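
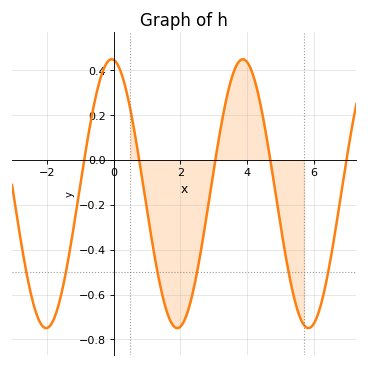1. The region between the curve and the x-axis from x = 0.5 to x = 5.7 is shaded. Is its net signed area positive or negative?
negative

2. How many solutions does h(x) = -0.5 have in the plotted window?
6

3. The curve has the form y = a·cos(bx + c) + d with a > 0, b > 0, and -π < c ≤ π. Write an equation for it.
y = 0.6cos(1.6x + 0.09) - 0.15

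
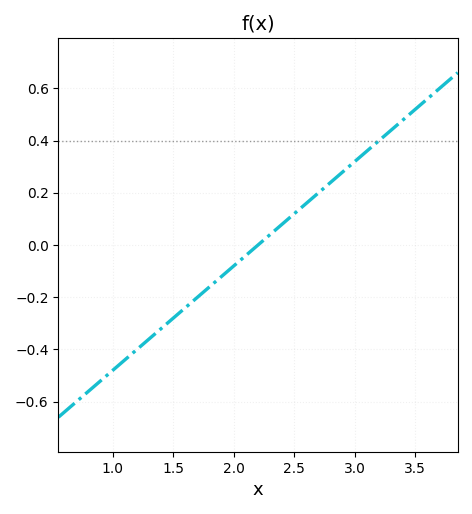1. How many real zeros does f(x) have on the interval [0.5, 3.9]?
1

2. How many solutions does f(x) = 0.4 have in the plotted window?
1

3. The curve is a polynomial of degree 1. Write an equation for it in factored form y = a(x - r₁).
y = 0.4(x - 2.2)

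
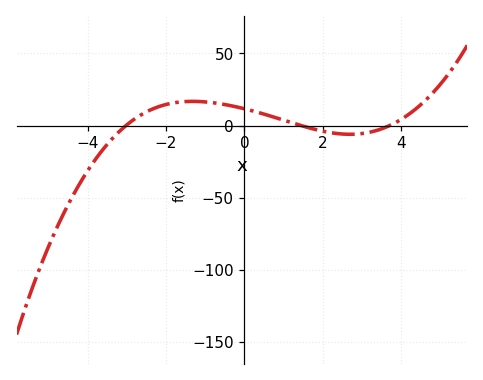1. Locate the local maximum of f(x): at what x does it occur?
-1.4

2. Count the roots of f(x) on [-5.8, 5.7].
3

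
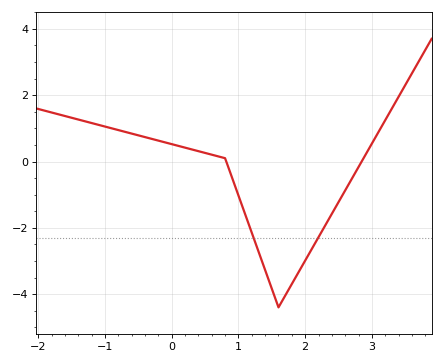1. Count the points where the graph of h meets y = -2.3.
2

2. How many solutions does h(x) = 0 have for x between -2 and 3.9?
2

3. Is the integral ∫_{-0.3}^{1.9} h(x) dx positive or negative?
negative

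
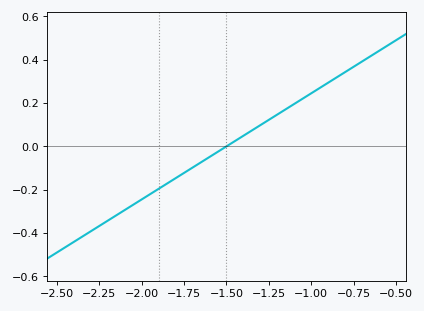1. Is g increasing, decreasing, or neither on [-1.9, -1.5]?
increasing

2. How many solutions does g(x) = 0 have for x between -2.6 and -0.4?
1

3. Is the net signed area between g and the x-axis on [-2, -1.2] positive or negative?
negative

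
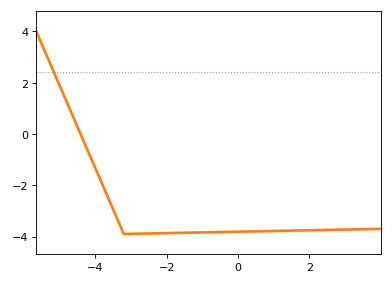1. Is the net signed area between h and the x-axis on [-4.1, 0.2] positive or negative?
negative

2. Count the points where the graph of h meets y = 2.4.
1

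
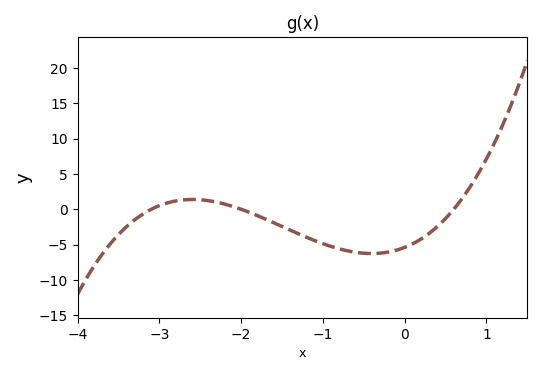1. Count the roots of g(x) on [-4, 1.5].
3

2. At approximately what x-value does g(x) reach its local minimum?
-0.4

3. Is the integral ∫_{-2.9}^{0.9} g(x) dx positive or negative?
negative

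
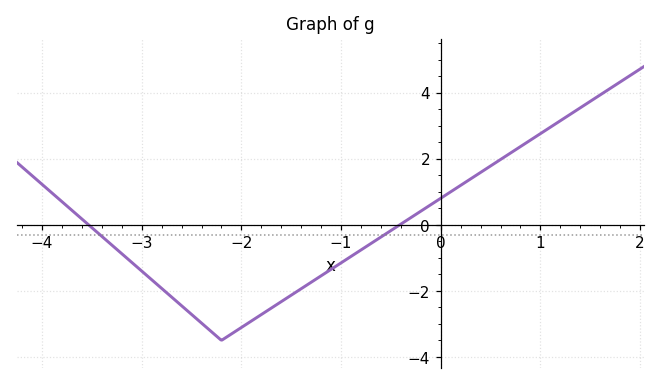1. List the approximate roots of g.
-3.53, -0.411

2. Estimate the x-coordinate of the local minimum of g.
-2.2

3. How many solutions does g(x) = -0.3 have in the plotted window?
2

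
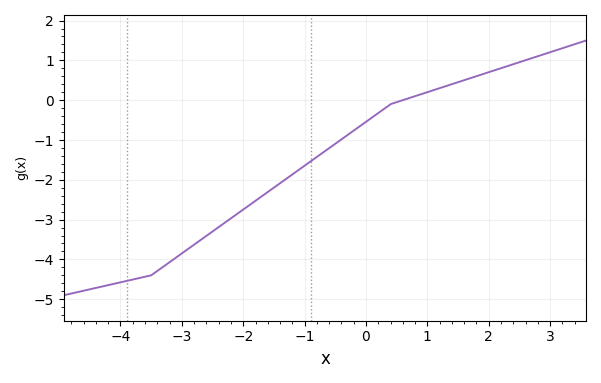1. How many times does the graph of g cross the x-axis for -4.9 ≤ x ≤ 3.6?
1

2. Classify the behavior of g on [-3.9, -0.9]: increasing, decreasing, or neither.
increasing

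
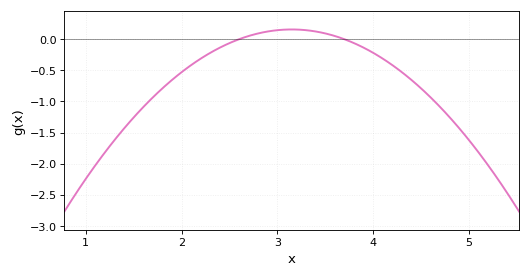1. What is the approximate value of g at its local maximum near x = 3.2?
0.15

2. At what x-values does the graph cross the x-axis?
2.6, 3.7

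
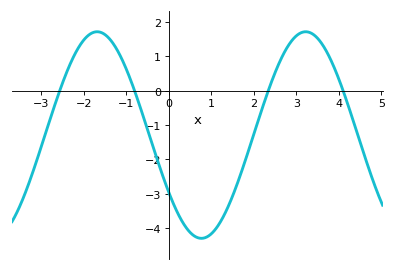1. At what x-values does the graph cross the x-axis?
-2.6, -0.8, 2.4, 4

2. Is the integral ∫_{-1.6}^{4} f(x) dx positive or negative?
negative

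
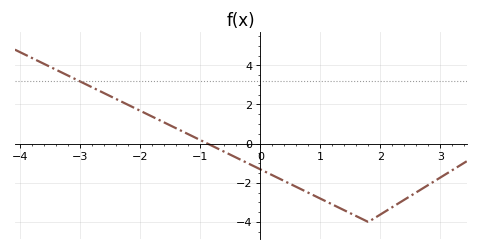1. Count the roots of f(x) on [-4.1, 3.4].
1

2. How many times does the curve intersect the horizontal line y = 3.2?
1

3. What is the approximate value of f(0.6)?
-2.21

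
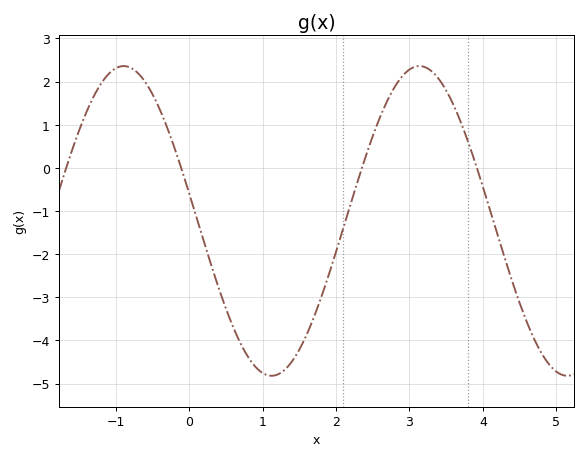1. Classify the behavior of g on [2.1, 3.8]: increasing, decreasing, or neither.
neither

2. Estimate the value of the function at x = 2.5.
0.735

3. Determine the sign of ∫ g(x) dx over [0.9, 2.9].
negative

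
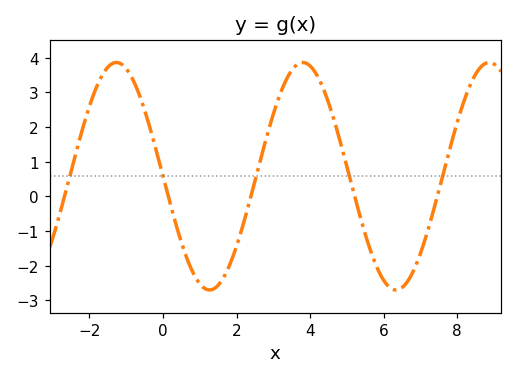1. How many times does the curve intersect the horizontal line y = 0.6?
5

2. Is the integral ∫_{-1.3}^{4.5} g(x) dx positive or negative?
positive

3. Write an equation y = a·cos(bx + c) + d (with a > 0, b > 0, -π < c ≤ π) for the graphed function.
y = 3.28cos(1.2x + 1.6) + 0.58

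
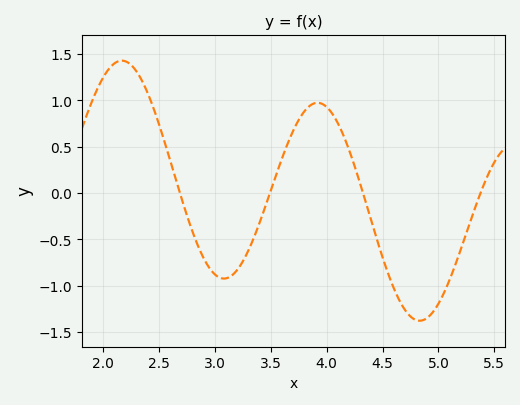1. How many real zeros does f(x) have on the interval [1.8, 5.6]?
4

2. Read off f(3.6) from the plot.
0.35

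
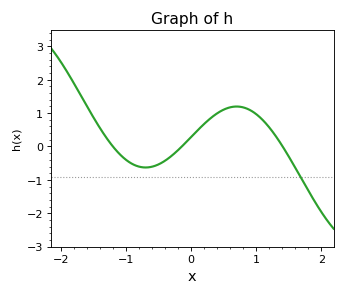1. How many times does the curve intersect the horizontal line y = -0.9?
1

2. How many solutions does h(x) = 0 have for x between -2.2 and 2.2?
3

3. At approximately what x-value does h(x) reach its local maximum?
0.7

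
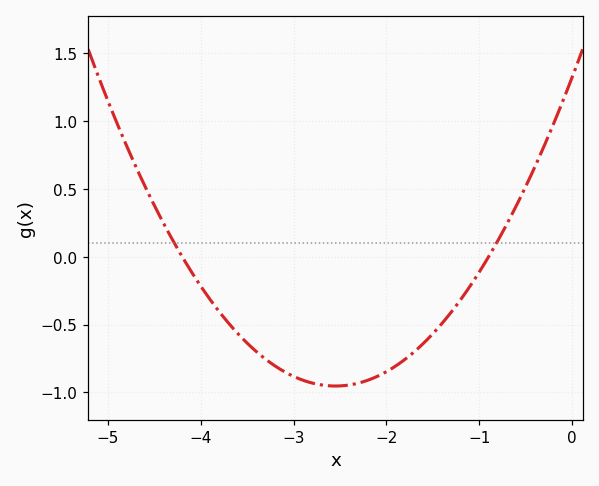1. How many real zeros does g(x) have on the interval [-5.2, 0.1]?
2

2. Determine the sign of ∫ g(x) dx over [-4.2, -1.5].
negative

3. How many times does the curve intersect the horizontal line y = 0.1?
2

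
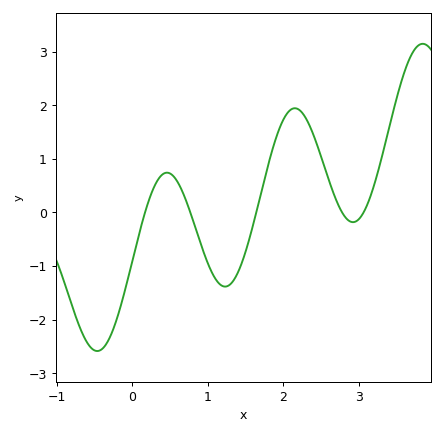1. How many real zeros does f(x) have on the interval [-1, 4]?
5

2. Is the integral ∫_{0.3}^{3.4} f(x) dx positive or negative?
positive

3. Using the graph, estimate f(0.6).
0.6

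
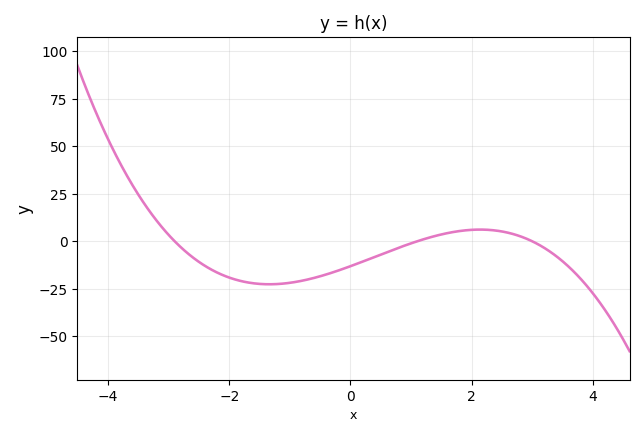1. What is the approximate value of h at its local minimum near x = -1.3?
-22.6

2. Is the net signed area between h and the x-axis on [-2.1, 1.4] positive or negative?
negative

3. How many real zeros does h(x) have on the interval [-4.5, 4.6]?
3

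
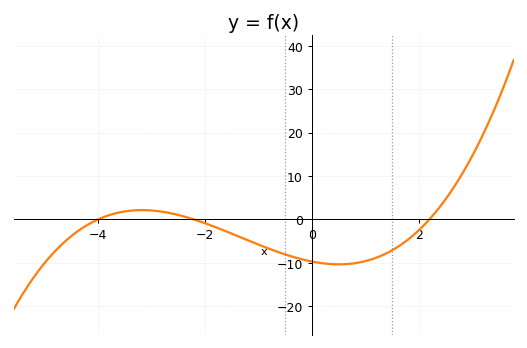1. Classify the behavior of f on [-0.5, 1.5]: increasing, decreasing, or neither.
neither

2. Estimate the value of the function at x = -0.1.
-9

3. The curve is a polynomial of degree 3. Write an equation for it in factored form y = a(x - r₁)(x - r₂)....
y = 0.5(x + 4)(x + 2.2)(x - 2.2)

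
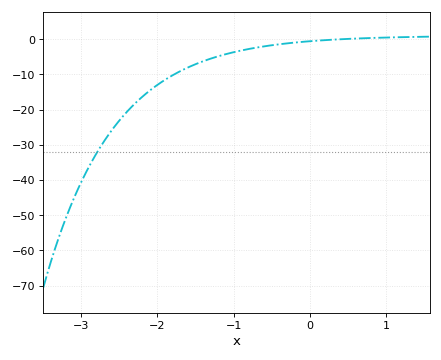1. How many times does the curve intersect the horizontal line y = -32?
1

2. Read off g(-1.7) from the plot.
-9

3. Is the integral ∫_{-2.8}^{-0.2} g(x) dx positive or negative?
negative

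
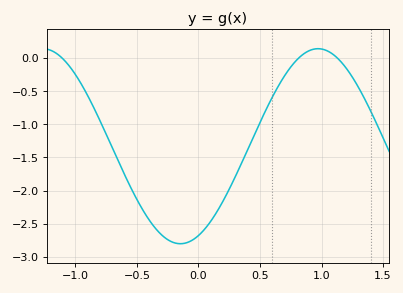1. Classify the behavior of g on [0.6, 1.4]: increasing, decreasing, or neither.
neither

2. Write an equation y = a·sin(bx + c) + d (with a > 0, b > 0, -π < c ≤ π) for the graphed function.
y = 1.47sin(2.8x - 1.2) - 1.33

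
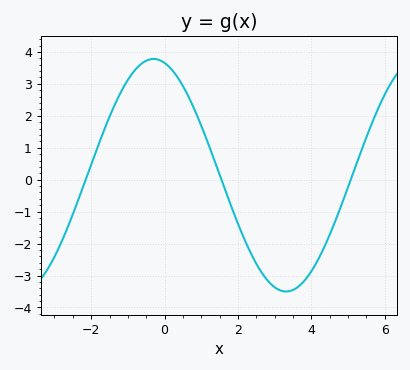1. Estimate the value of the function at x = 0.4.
3.1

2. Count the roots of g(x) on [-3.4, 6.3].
3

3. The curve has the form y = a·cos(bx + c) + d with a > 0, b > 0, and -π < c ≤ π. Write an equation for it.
y = 3.64cos(0.87x + 0.26) + 0.14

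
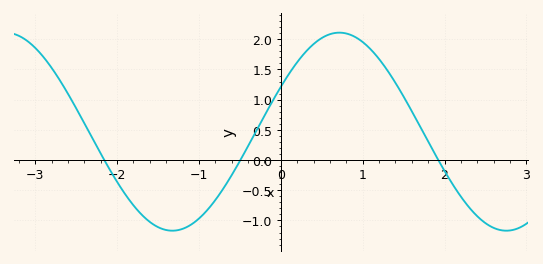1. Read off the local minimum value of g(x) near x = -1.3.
-1.17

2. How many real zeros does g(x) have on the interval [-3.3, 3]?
3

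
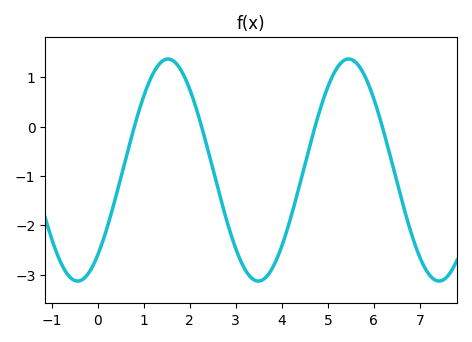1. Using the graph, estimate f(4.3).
-1.5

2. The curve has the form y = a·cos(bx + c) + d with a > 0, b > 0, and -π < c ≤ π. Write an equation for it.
y = 2.25cos(1.6x - 2.4) - 0.88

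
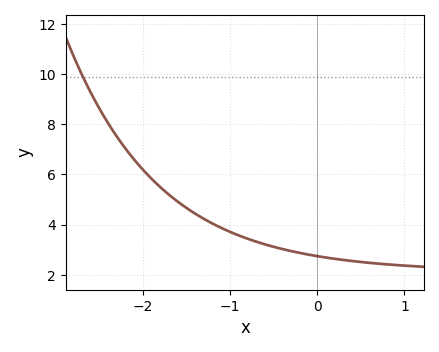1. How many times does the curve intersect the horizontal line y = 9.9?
1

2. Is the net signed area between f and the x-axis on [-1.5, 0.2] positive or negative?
positive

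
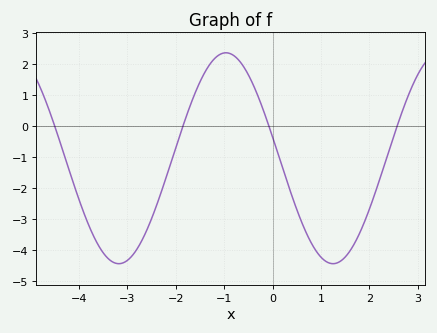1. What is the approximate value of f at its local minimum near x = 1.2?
-4.4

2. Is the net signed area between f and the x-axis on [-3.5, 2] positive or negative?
negative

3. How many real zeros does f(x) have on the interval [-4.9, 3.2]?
4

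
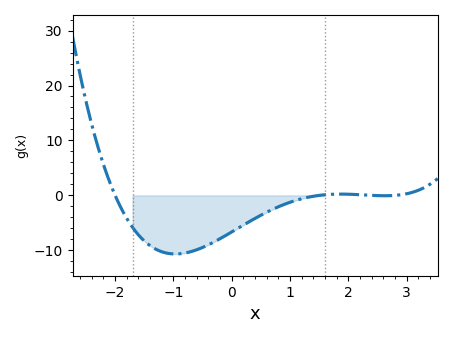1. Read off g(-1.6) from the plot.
-7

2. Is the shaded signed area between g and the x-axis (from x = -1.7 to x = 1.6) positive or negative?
negative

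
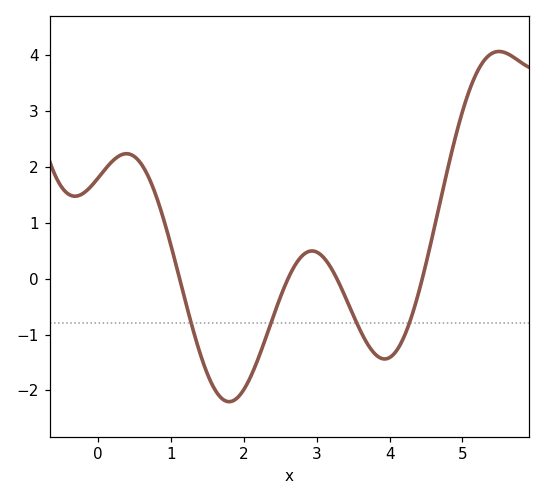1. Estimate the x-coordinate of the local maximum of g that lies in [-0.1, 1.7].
0.4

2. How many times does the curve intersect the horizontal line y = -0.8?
4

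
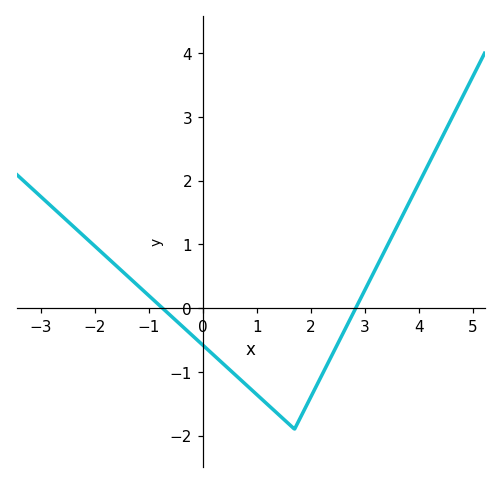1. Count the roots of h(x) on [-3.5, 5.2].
2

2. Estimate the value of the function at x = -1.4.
0.5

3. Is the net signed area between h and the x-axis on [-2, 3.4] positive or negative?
negative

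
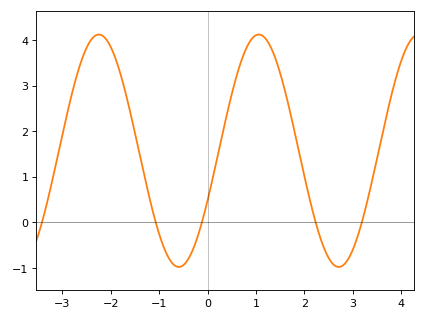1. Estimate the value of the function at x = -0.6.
-0.98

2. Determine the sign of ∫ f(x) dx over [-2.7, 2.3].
positive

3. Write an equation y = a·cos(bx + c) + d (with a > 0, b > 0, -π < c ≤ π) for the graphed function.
y = 2.55cos(1.9x - 2.01) + 1.57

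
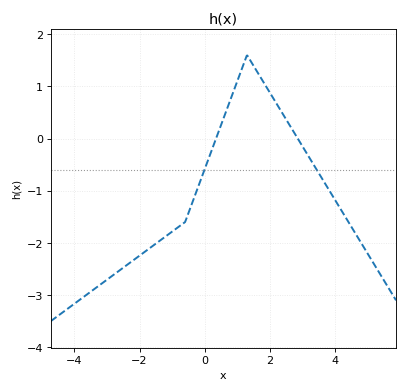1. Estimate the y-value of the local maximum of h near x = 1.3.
1.6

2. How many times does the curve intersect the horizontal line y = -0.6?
2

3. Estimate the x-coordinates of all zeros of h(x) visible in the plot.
0.35, 2.86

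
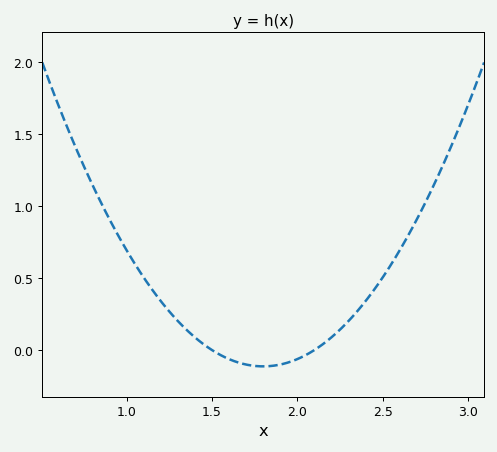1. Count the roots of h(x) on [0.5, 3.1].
2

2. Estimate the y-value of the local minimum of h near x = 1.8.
-0.113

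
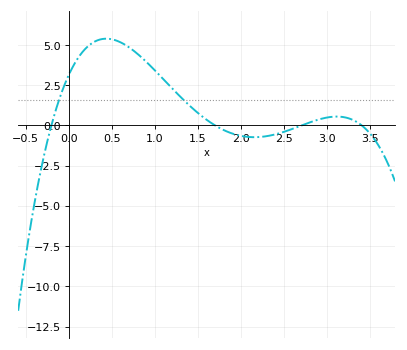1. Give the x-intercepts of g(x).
-0.2, 1.7, 2.7, 3.4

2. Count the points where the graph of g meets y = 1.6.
2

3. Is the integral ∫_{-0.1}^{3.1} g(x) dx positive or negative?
positive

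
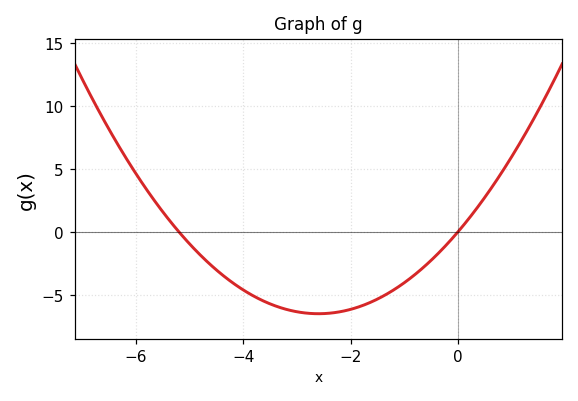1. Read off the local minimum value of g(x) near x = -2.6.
-6.49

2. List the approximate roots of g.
-5.2, 0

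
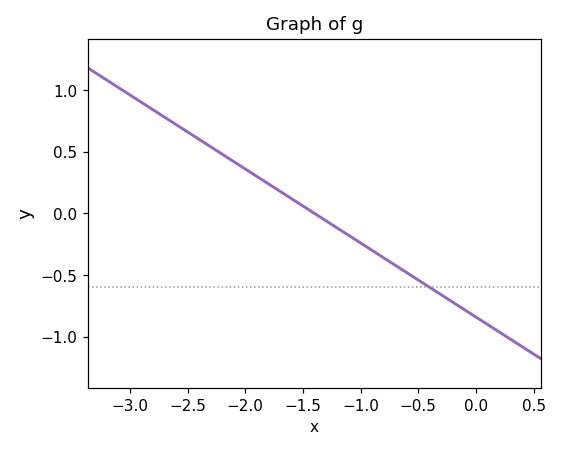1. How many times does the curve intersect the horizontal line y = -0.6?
1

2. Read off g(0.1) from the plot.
-0.9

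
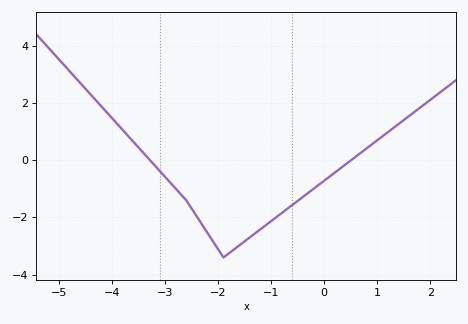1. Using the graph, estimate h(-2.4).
-1.97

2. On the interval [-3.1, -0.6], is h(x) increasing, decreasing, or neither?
neither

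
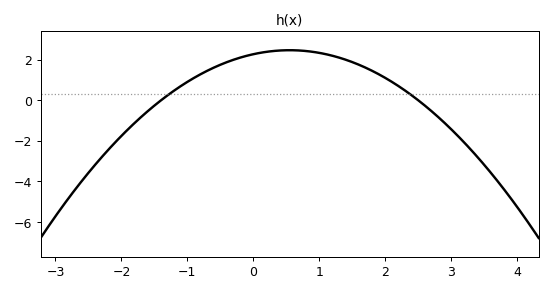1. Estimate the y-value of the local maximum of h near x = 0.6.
2.47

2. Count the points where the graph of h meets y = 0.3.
2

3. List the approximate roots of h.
-1.4, 2.5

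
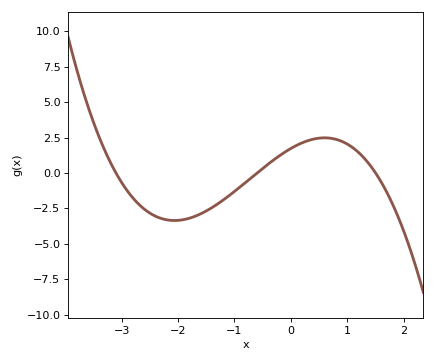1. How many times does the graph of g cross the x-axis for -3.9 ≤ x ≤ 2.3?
3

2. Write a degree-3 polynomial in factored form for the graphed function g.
y = -0.62(x + 3.1)(x + 0.6)(x - 1.5)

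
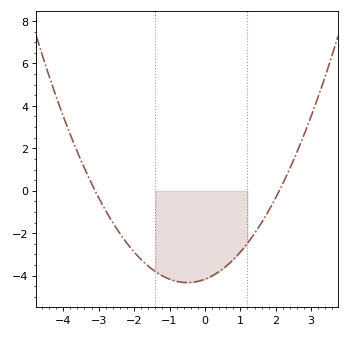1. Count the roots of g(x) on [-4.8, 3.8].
2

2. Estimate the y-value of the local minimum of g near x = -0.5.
-4.4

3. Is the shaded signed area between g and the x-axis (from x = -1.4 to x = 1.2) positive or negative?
negative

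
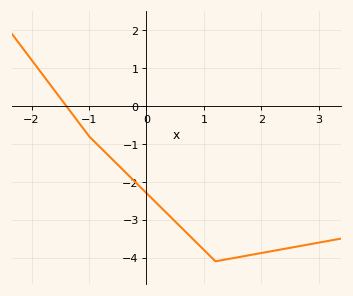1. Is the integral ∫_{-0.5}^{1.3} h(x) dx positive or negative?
negative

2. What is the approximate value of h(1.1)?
-3.9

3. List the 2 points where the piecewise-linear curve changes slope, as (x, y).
(-1, -0.8); (1.2, -4.1)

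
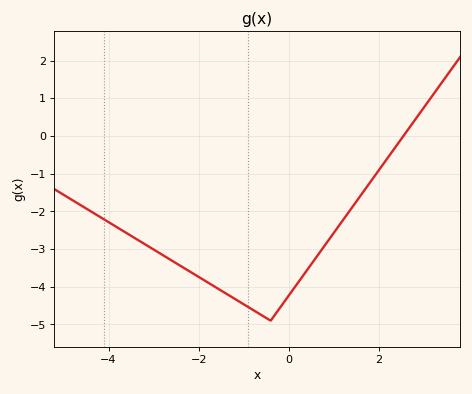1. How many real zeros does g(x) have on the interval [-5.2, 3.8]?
1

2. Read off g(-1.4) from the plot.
-4.17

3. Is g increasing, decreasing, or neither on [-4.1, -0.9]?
decreasing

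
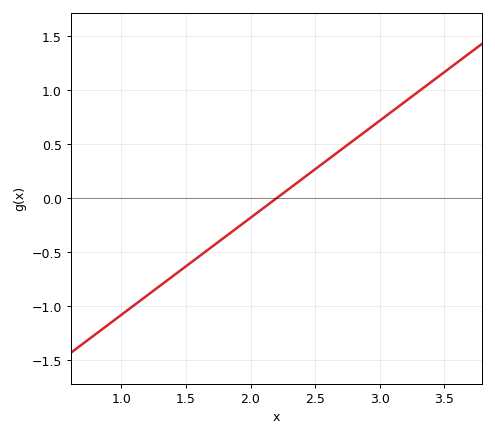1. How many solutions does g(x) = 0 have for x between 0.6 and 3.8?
1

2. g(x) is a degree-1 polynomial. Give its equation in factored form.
y = 0.9(x - 2.2)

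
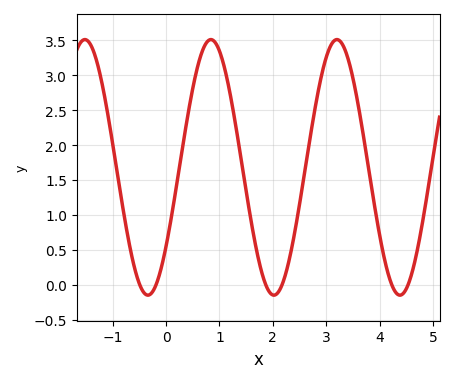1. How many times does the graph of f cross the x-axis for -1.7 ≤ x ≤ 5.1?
6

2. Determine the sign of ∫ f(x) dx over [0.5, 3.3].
positive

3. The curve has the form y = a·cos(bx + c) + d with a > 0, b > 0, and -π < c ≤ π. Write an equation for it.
y = 1.83cos(2.7x - 2.2) + 1.68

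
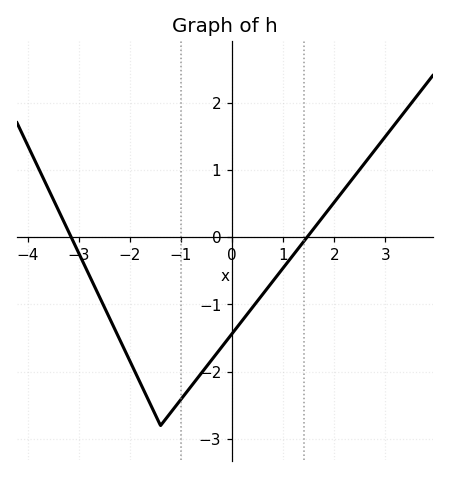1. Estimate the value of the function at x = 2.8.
1.3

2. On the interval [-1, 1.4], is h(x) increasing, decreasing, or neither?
increasing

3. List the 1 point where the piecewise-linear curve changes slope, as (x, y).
(-1.4, -2.8)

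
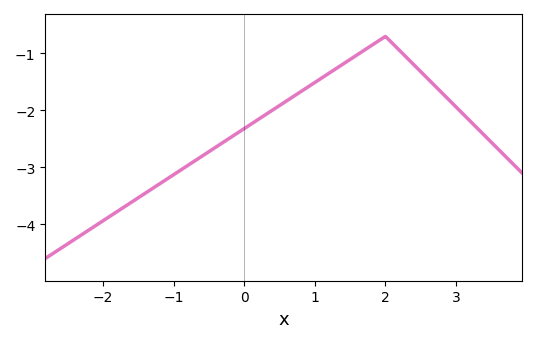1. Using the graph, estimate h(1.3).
-1.3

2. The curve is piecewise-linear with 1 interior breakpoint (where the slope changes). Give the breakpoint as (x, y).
(2, -0.7)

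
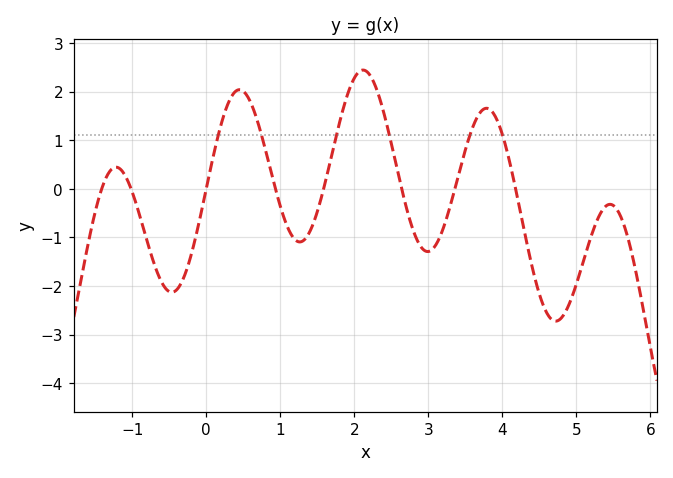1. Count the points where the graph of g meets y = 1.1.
6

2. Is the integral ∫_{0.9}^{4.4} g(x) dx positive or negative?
positive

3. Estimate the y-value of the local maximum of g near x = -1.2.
0.4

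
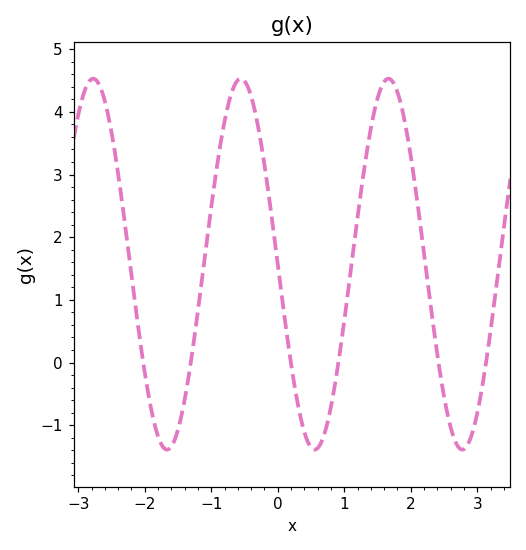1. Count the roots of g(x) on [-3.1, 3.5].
6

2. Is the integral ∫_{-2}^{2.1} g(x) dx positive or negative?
positive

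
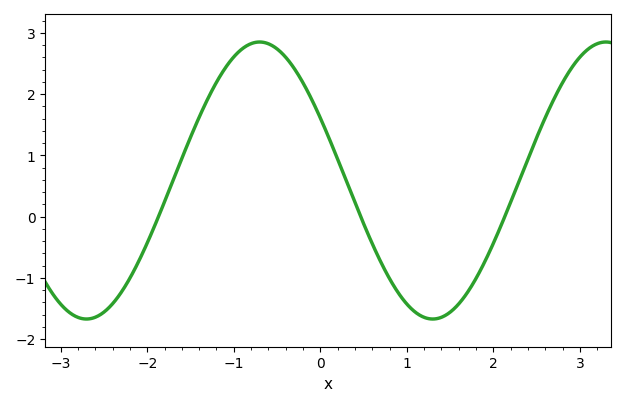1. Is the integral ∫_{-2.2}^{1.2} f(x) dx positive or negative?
positive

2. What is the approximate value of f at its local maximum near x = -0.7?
2.85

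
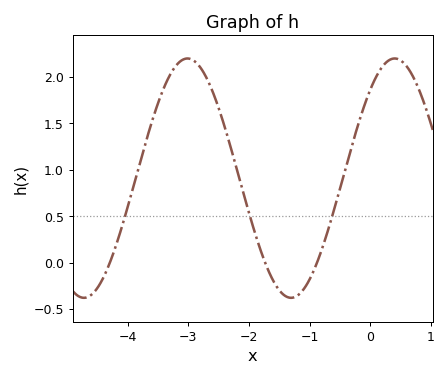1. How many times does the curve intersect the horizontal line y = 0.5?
3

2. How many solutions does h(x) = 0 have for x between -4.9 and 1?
3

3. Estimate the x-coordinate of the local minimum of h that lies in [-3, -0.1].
-1.3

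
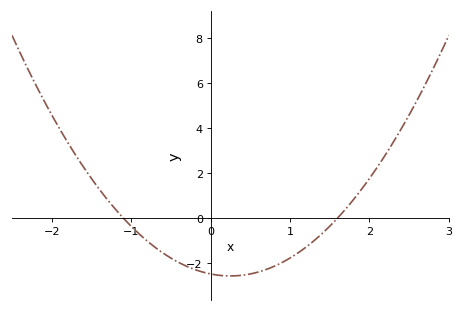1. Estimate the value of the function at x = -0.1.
-2.4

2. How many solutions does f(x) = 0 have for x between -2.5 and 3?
2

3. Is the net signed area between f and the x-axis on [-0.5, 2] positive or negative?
negative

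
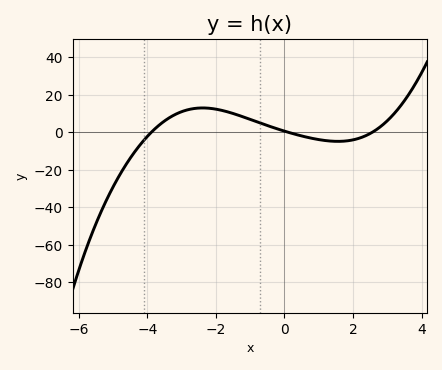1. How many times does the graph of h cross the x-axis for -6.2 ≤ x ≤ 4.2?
3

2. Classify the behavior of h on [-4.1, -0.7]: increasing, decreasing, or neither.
neither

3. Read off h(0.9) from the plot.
-3.52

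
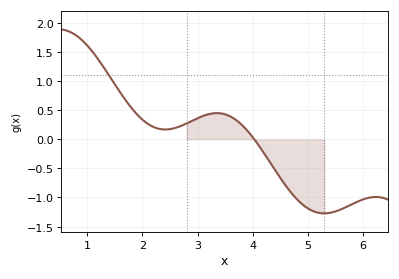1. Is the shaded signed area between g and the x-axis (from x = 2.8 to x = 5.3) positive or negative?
negative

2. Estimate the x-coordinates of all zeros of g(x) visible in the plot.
4.03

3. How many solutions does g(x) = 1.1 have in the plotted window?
1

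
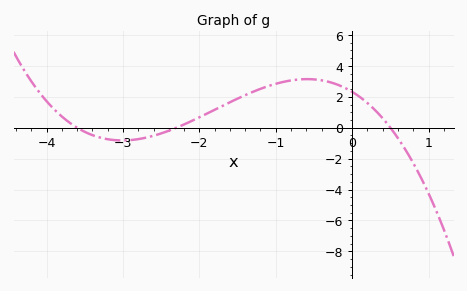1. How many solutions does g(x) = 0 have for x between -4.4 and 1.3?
3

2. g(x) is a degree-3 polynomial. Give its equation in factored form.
y = -0.56(x + 3.6)(x + 2.3)(x - 0.5)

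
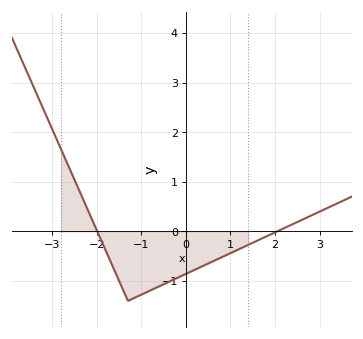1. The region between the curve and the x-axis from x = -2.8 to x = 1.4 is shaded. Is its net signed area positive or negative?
negative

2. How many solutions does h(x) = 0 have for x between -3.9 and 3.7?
2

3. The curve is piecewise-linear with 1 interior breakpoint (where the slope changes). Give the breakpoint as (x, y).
(-1.3, -1.4)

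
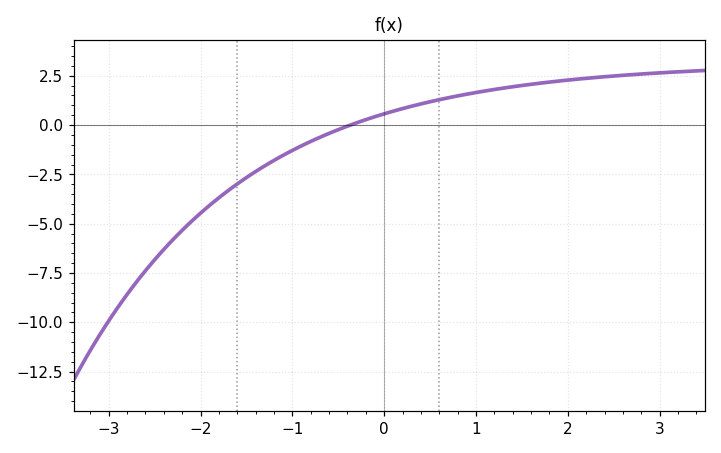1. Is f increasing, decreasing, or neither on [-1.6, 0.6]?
increasing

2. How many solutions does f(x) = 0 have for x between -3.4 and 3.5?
1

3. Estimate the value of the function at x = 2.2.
2.37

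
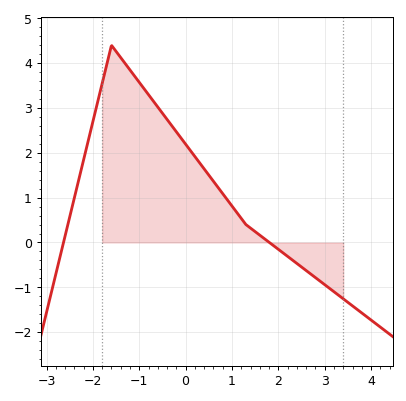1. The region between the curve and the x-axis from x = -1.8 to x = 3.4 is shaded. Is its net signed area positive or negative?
positive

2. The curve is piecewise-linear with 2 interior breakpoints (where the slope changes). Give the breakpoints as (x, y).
(-1.6, 4.4); (1.3, 0.4)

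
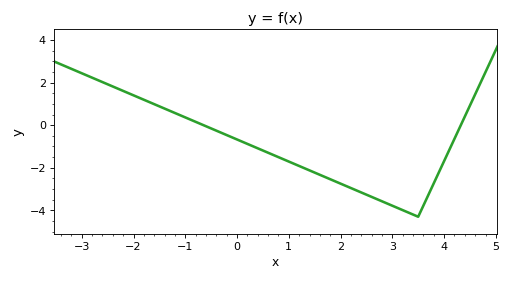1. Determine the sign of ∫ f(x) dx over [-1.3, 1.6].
negative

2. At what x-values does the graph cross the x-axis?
-0.648, 4.32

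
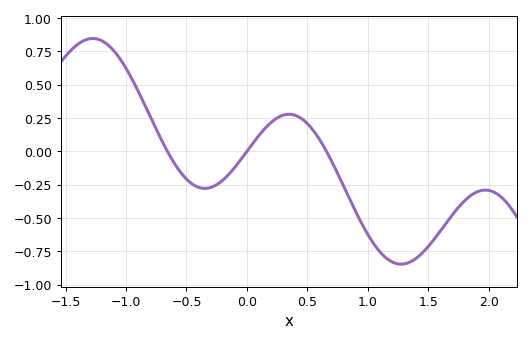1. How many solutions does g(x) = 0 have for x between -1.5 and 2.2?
3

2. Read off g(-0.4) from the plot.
-0.27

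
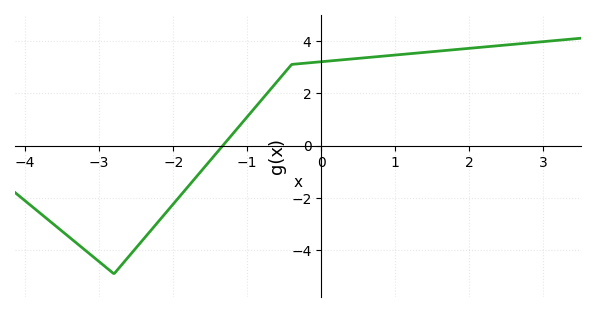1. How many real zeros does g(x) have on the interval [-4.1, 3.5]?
1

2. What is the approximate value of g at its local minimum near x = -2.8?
-4.9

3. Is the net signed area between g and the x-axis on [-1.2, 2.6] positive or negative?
positive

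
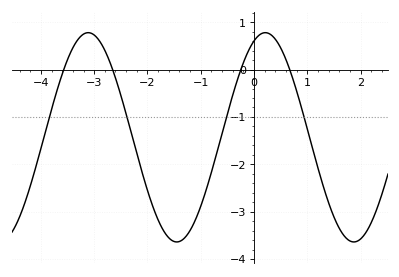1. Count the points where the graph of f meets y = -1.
4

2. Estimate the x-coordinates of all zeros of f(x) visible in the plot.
-3.6, -2.7, -0.2, 0.7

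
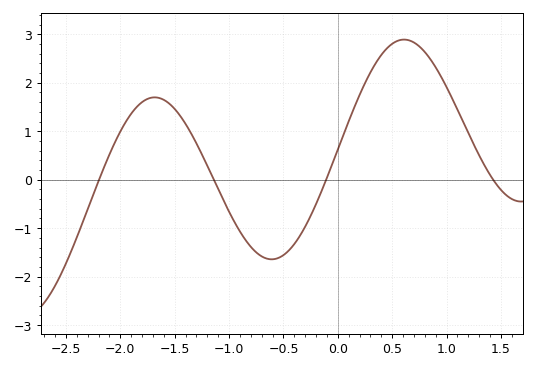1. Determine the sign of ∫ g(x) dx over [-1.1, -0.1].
negative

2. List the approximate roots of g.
-2.2, -1.1, -0.1, 1.4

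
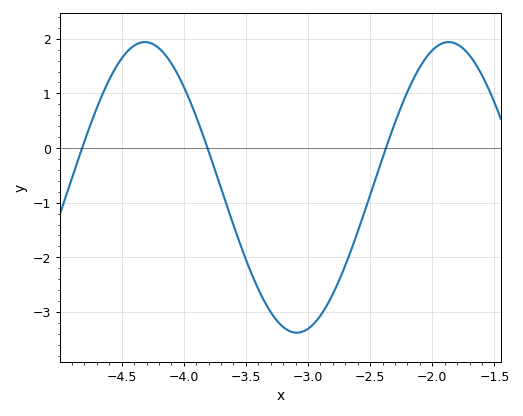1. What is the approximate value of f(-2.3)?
0.5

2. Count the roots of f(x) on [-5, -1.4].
3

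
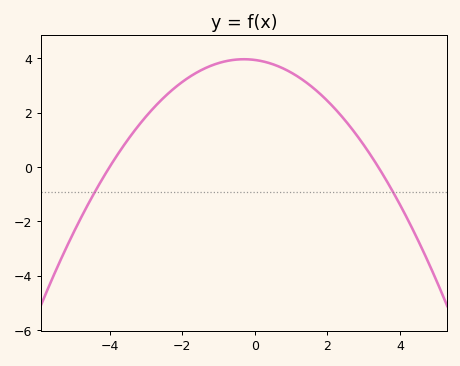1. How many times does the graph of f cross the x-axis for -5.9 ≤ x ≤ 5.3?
2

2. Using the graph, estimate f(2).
2.44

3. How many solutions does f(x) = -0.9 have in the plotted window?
2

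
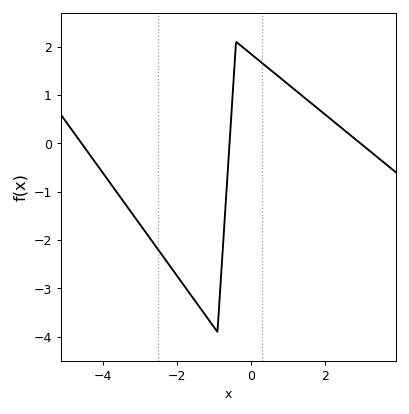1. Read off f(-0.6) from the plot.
-0.3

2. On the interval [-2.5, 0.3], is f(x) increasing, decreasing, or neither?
neither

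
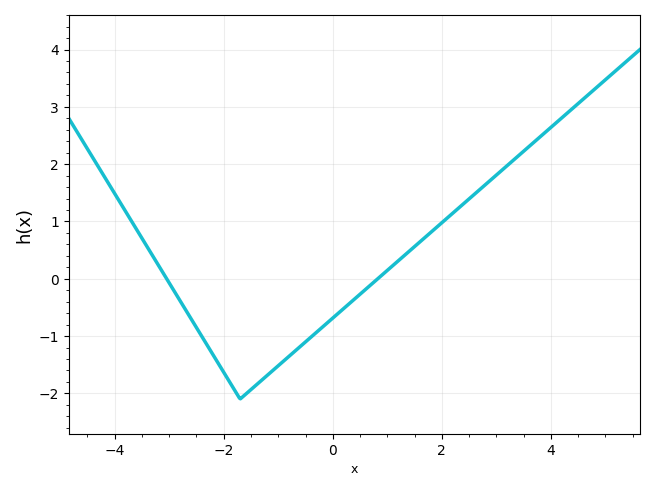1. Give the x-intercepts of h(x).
-3.05, 0.825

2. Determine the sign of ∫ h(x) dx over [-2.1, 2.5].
negative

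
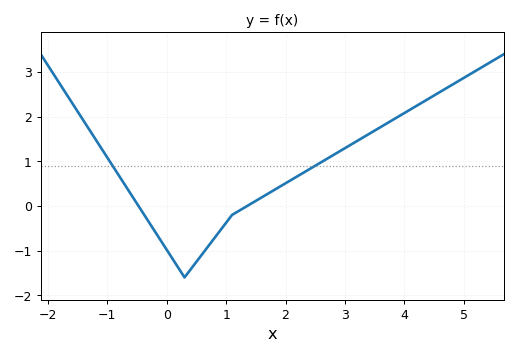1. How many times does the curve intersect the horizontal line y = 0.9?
2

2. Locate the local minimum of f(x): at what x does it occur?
0.4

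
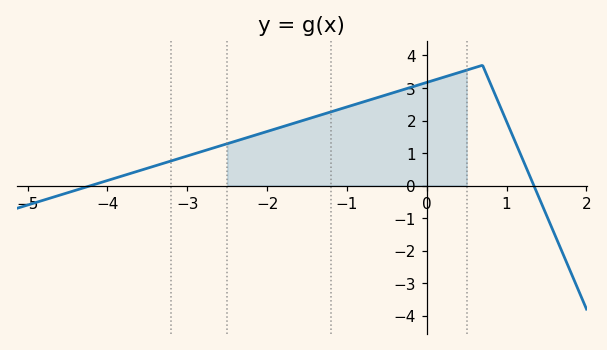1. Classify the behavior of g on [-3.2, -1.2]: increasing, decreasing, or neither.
increasing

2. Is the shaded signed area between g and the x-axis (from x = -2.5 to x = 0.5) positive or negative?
positive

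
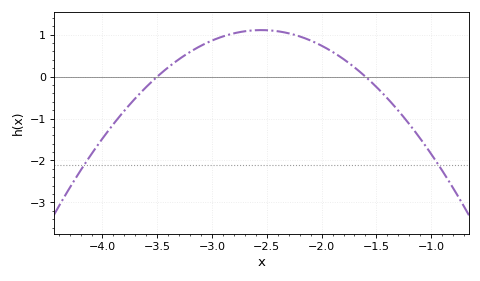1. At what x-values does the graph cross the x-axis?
-3.5, -1.6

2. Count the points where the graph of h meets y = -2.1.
2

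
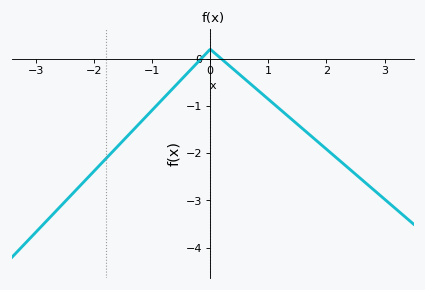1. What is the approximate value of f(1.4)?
-1.28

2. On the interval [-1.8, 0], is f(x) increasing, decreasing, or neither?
increasing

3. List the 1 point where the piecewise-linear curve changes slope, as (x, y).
(0, 0.2)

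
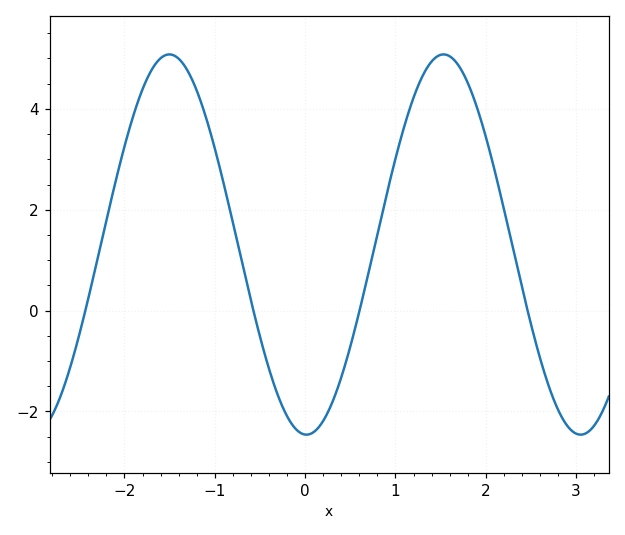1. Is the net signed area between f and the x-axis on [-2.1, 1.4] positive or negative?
positive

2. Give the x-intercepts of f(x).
-2.4, -0.6, 0.6, 2.5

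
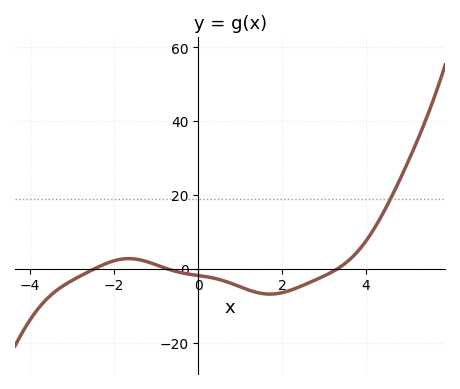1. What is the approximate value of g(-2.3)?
2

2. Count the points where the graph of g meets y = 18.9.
1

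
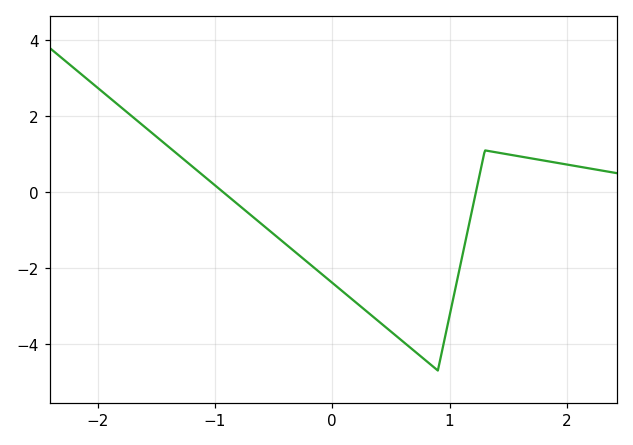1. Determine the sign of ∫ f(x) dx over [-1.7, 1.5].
negative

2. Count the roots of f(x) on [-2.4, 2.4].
2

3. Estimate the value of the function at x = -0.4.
-1.36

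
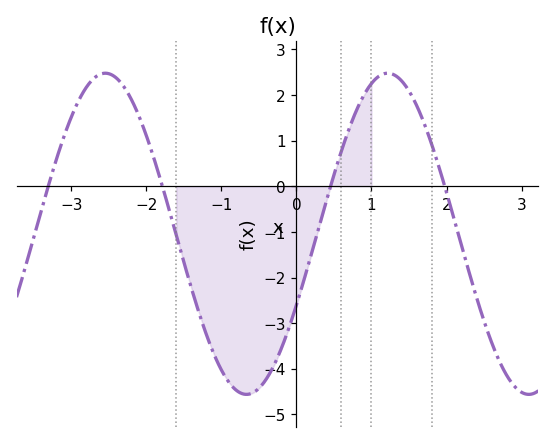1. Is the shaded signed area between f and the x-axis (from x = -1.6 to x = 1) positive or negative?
negative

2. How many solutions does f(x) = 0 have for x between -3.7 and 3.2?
4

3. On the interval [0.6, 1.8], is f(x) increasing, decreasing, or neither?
neither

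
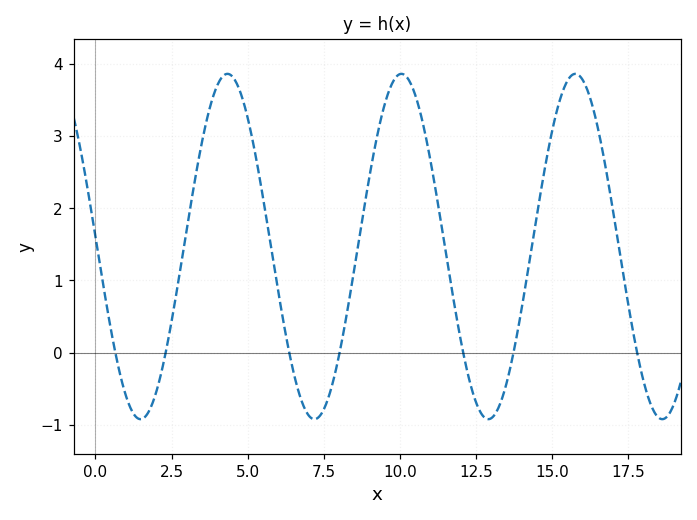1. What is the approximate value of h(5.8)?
1.38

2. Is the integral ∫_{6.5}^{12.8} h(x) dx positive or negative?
positive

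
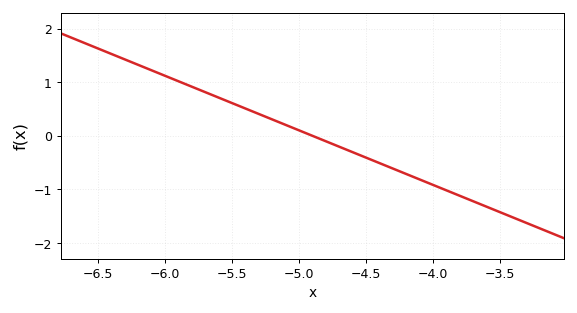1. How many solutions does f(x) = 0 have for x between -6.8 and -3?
1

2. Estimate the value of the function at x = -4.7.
-0.204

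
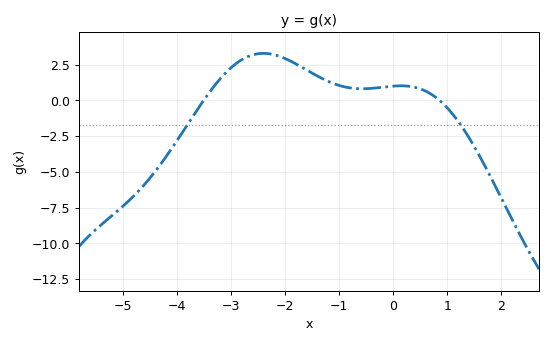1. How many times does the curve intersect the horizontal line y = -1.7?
2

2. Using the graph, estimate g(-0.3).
0.887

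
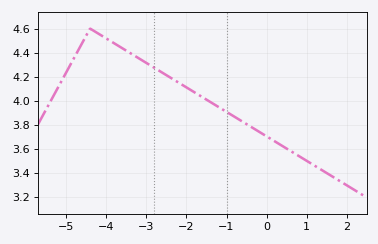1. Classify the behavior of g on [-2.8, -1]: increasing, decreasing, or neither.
decreasing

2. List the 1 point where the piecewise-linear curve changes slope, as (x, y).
(-4.4, 4.6)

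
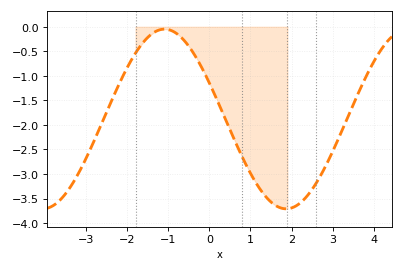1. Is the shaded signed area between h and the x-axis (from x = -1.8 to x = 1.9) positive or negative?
negative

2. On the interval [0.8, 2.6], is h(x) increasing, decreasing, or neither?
neither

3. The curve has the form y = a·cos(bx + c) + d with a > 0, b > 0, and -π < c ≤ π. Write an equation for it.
y = 1.83cos(1.06x + 1.16) - 1.88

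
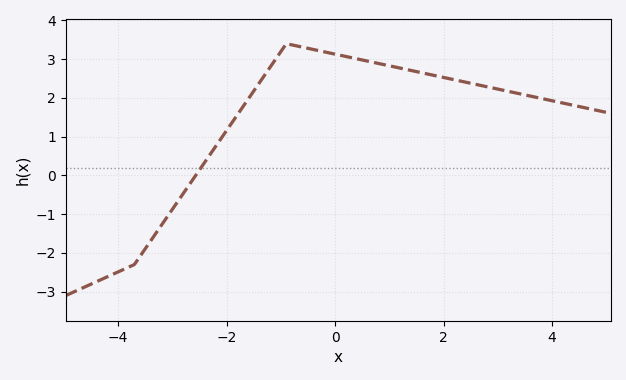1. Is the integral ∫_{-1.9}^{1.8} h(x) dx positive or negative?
positive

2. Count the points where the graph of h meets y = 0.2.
1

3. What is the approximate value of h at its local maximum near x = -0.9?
3.4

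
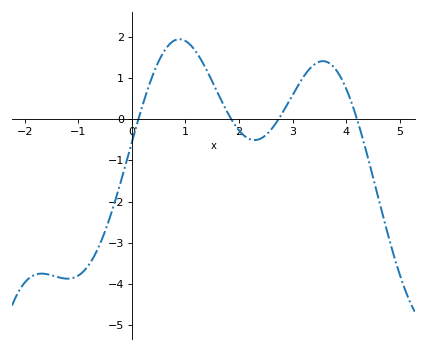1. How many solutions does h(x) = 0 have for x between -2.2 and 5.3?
4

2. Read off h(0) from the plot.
-0.6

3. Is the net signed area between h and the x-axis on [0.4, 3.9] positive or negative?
positive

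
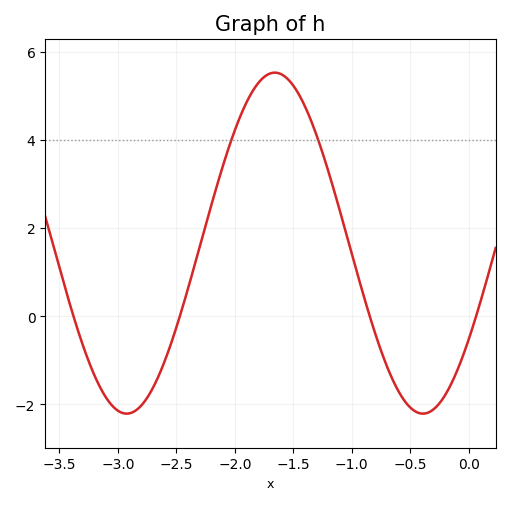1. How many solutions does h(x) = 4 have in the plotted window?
2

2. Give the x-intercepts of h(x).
-3.38, -2.47, -0.846, 0.063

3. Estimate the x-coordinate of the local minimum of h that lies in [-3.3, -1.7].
-2.93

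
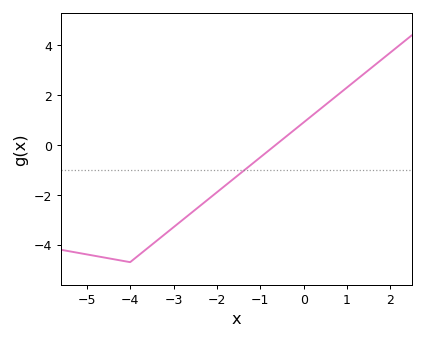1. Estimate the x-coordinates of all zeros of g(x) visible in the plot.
-0.65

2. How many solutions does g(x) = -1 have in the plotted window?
1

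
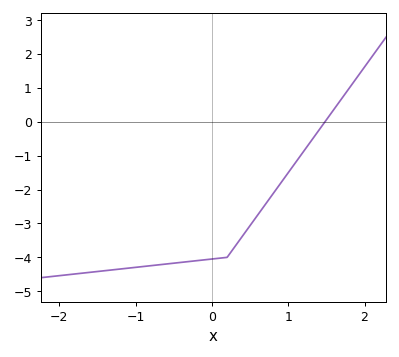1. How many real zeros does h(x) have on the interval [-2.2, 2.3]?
1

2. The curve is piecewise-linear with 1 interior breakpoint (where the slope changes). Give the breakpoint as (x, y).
(0.2, -4)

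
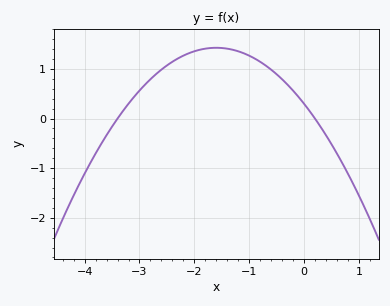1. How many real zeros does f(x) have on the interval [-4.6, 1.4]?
2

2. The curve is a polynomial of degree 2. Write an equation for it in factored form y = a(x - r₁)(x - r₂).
y = -0.44(x + 3.4)(x - 0.2)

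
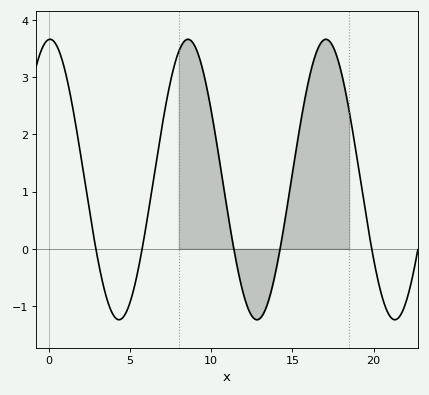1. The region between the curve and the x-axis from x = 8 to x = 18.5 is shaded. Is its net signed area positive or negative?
positive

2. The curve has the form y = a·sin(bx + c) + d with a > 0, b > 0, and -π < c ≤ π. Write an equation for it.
y = 2.45sin(0.74x + 1.51) + 1.21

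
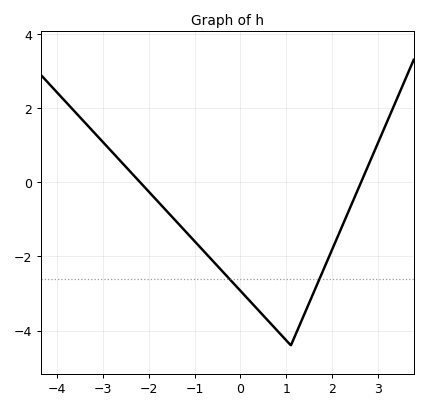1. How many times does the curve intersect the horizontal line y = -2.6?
2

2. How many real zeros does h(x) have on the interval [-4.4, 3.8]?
2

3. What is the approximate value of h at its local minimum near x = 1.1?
-4.4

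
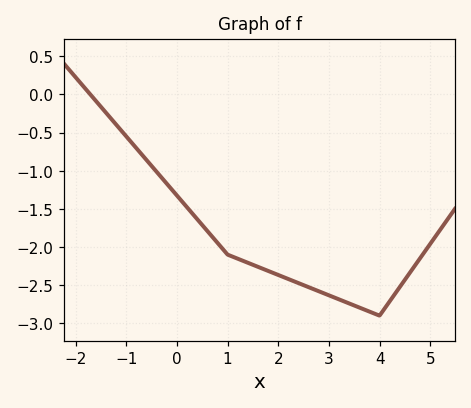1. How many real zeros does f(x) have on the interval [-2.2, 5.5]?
1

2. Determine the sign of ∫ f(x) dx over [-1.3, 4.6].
negative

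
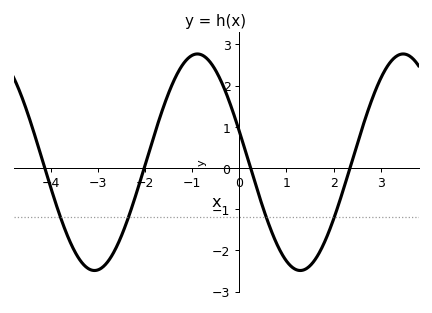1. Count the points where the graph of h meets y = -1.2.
4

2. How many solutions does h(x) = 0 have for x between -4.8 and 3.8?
4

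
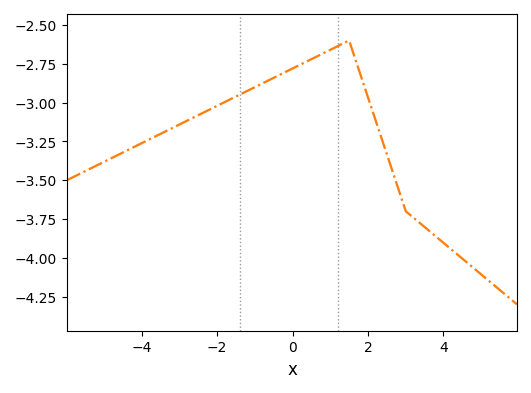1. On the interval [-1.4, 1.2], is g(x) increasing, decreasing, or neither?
increasing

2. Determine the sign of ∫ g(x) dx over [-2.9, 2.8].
negative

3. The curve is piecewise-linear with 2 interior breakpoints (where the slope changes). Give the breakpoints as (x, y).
(1.5, -2.6); (3, -3.7)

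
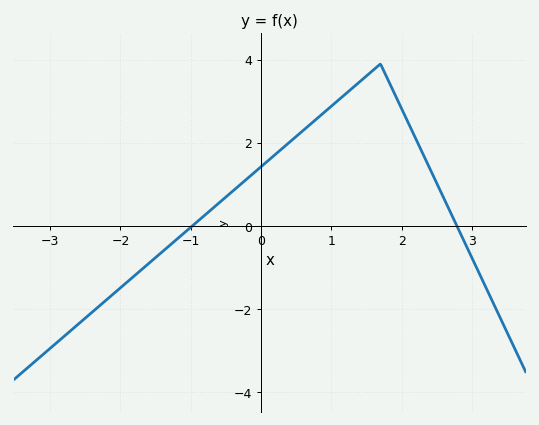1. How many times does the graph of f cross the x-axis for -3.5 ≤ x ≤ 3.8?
2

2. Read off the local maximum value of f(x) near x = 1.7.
3.9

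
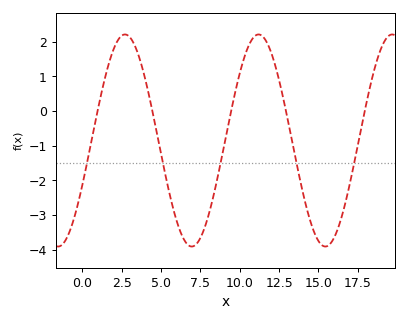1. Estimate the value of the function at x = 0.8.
-0.359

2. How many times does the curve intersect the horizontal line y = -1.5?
5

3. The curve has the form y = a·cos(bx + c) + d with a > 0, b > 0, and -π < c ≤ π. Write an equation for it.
y = 3.06cos(0.74x - 2) - 0.85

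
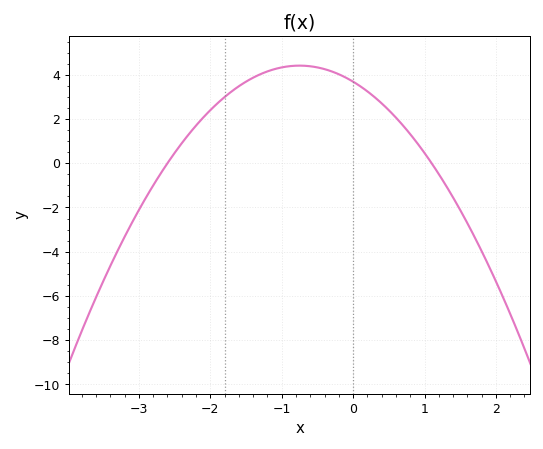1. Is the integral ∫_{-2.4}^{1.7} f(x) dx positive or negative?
positive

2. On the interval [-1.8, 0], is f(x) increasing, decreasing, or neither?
neither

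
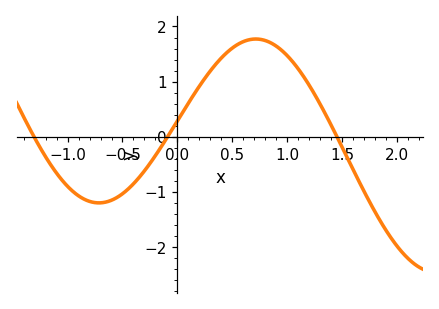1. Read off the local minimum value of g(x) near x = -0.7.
-1.2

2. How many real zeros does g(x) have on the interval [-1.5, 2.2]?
3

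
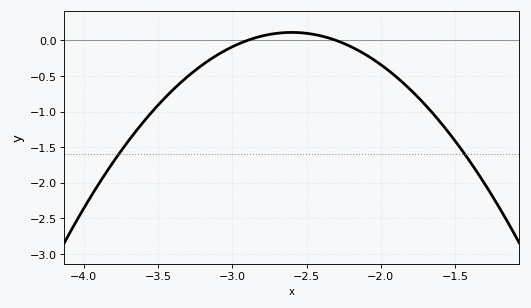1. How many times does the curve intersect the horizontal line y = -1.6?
2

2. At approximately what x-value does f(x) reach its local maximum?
-2.6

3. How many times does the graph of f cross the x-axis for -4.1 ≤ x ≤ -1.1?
2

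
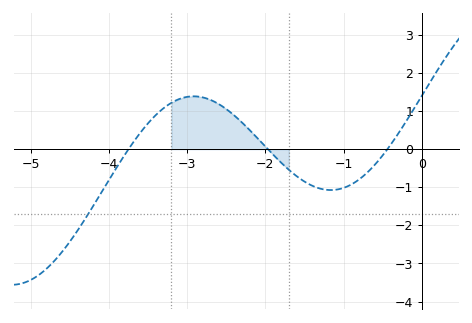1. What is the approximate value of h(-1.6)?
-0.7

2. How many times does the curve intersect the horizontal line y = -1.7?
1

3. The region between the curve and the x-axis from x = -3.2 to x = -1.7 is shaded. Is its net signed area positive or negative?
positive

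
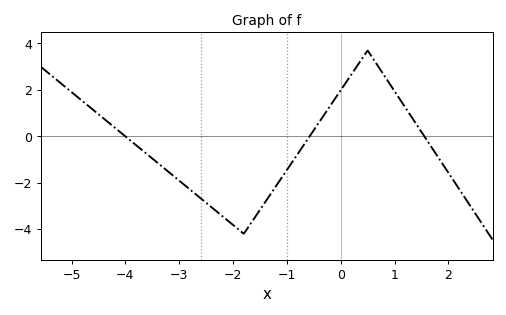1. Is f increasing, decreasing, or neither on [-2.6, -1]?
neither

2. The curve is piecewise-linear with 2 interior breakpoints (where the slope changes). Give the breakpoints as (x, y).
(-1.8, -4.2); (0.5, 3.7)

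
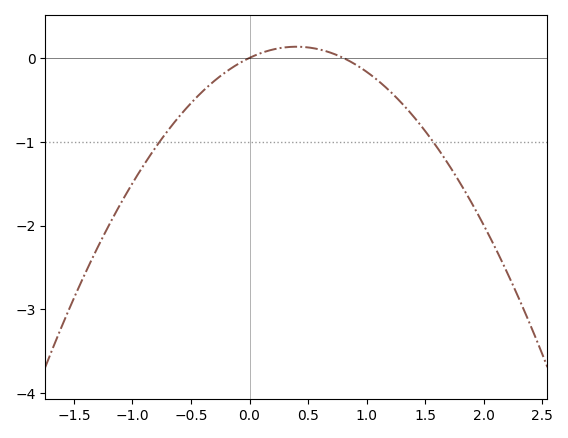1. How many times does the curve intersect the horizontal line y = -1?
2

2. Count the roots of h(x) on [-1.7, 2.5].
2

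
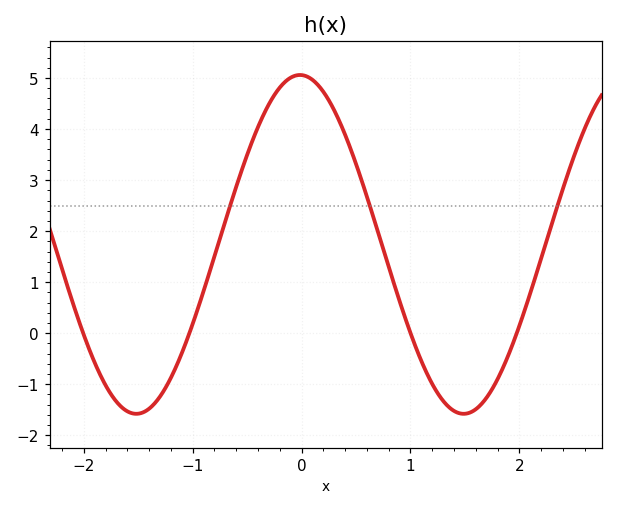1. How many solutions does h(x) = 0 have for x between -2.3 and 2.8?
4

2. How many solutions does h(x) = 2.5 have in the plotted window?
3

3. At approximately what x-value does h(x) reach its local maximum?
0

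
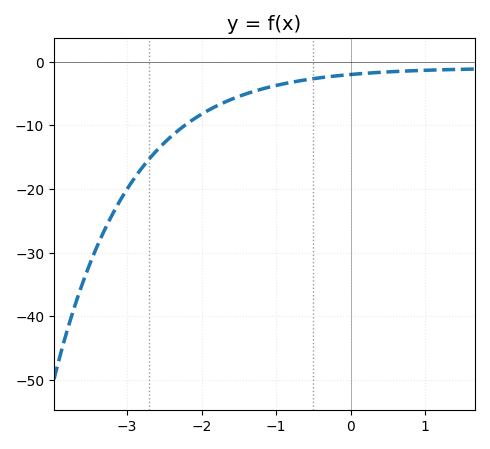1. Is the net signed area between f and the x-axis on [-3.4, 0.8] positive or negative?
negative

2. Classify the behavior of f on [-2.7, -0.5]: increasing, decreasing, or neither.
increasing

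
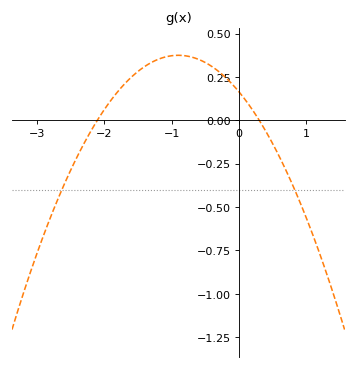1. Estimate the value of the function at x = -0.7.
0.36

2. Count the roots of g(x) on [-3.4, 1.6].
2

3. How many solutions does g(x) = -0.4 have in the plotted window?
2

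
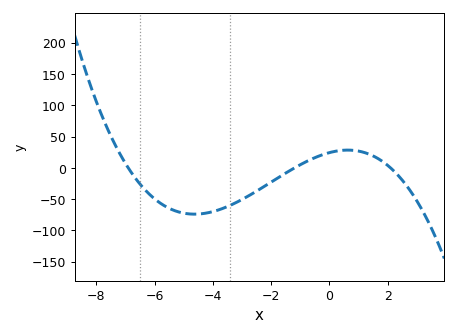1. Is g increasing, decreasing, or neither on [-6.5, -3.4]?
neither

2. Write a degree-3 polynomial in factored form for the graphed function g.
y = -1.41(x + 6.9)(x + 1.2)(x - 2.1)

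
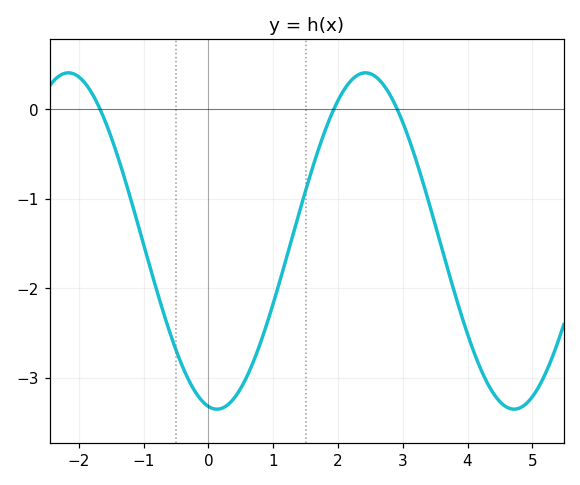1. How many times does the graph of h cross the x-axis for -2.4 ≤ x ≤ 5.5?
3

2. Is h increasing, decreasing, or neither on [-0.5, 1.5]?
neither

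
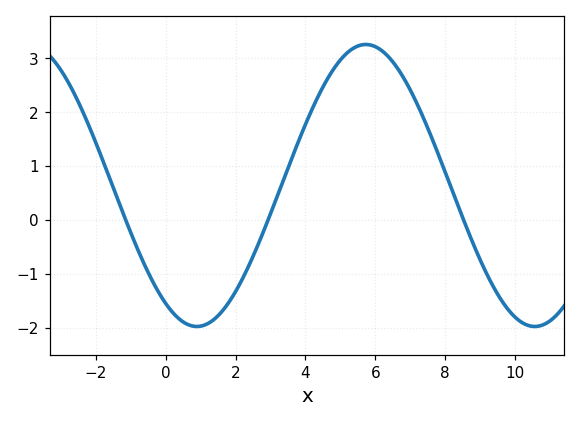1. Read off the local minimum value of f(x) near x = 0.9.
-1.98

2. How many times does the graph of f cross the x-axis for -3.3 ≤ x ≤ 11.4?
3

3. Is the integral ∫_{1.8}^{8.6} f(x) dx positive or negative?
positive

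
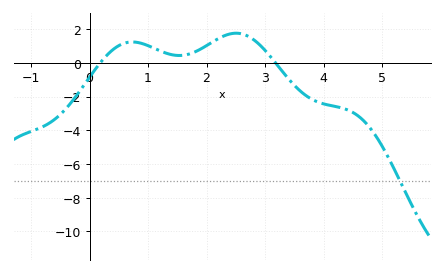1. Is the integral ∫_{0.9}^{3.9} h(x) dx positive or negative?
positive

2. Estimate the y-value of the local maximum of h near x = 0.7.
1.24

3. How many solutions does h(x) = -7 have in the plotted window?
1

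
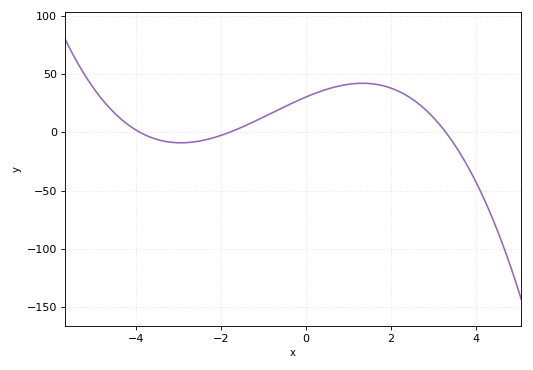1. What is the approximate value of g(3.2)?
4.65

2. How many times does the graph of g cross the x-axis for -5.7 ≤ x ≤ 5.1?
3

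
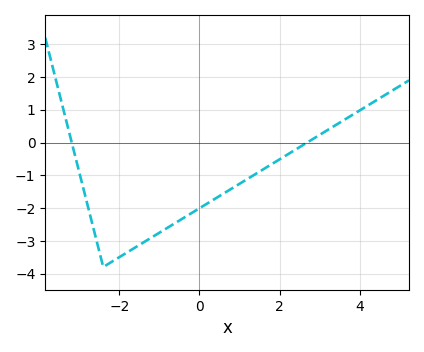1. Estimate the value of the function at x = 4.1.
1.05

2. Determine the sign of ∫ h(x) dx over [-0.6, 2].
negative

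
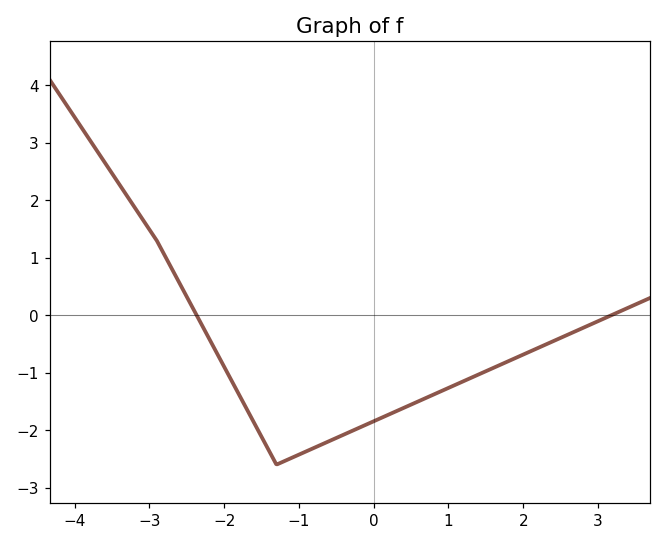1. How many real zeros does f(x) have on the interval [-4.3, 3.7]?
2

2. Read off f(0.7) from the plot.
-1.4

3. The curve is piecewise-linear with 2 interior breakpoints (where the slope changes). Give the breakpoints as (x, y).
(-2.9, 1.3); (-1.3, -2.6)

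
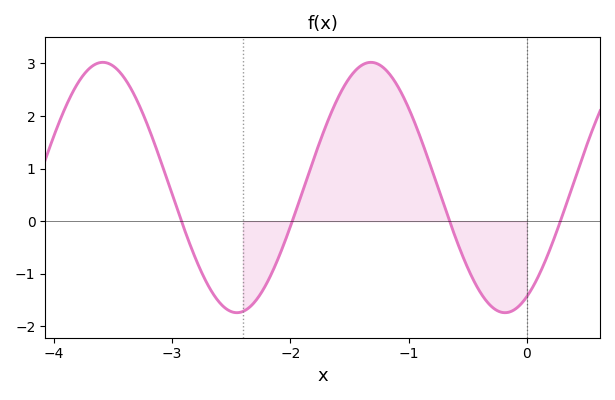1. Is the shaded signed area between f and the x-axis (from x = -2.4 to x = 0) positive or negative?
positive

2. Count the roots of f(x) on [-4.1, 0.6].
4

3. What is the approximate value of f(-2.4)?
-1.72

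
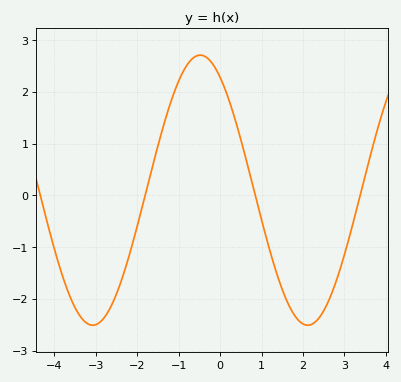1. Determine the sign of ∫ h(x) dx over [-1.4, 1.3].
positive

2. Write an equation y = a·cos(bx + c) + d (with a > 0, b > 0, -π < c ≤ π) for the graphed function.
y = 2.61cos(1.21x + 0.582) + 0.1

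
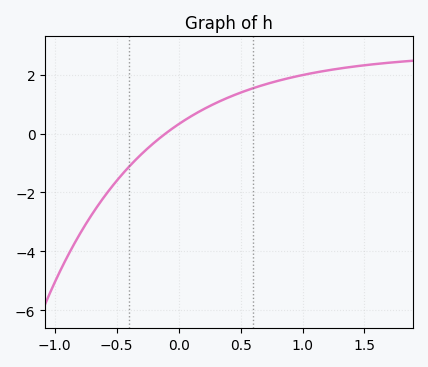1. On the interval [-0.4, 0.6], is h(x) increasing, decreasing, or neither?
increasing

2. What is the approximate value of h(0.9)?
1.9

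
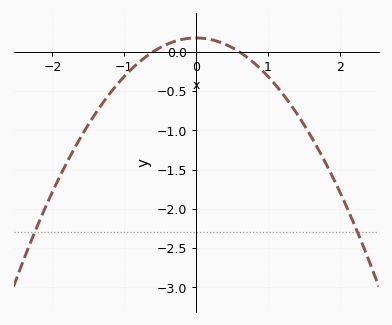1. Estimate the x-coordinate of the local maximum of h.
0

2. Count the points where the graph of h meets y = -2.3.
2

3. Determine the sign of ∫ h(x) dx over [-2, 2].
negative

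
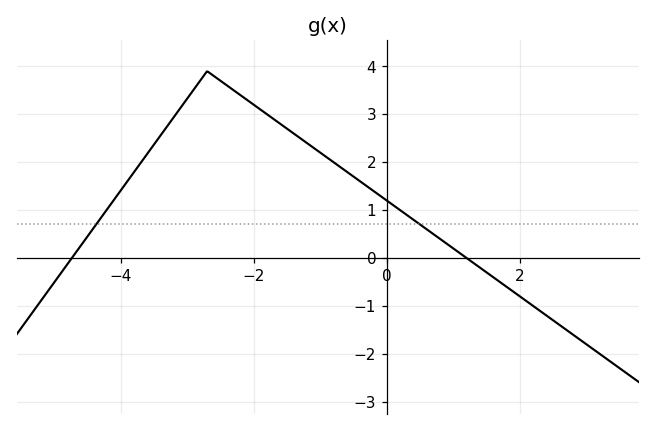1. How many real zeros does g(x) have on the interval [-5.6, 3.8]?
2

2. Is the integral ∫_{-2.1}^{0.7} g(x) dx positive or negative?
positive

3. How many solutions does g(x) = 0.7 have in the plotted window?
2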